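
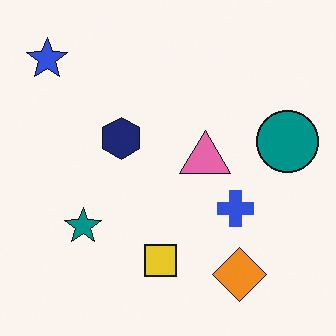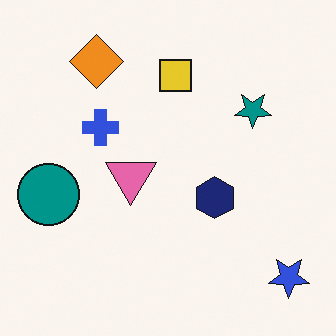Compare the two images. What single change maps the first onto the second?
Rotated 180°.

The blue star sits in the top-left of the first image and the bottom-right of the second — consistent with a whole-image 180° rotation.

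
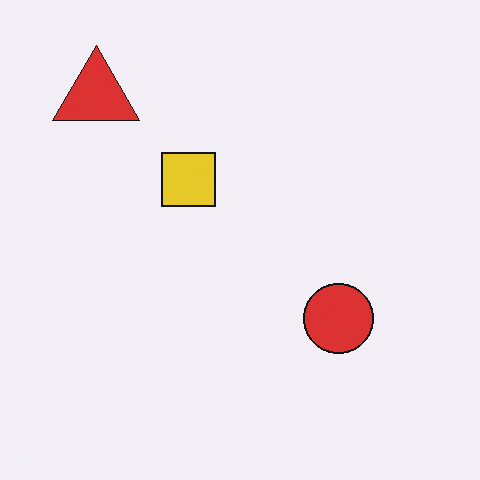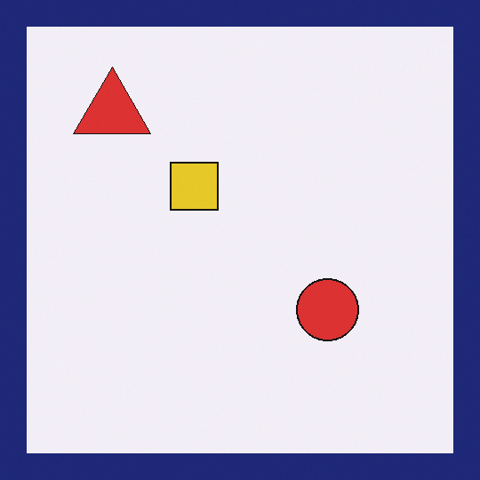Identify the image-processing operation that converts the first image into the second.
The image was framed with a navy border.

A solid navy frame runs around the edge of the second image, with the content slightly shrunk inside it.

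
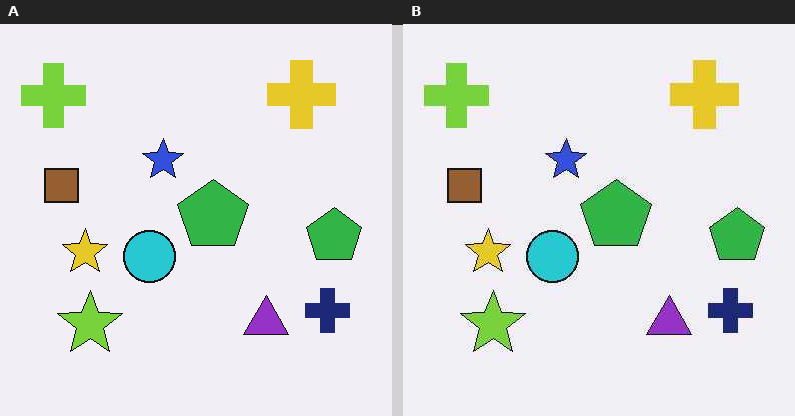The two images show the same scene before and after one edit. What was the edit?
Given moderate JPEG compression.

Blocky 8×8 compression artifacts appear around shape edges and the flat background shows ringing — characteristic JPEG degradation.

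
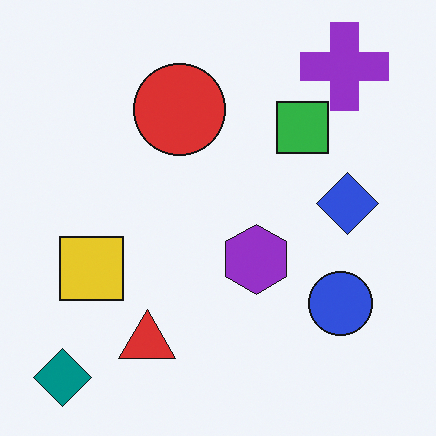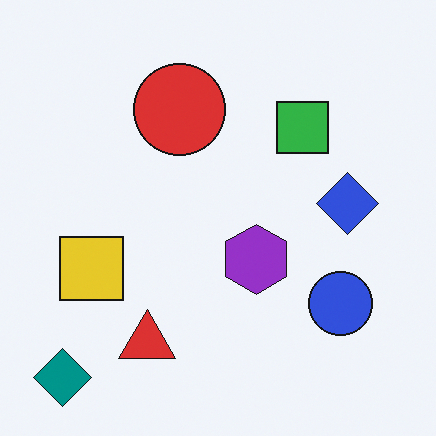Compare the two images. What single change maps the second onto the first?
This is the original image overlaid with an additional purple cross.

A purple cross appears in the first image that is absent from the second.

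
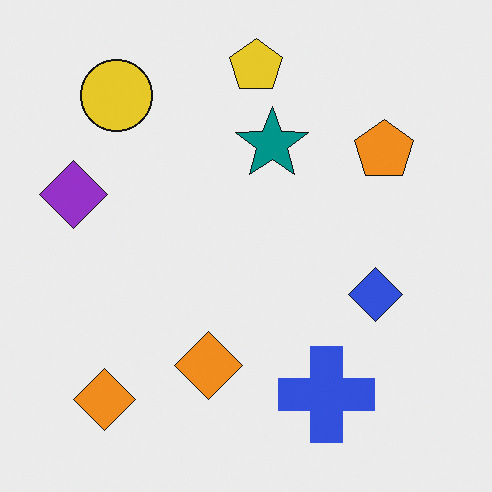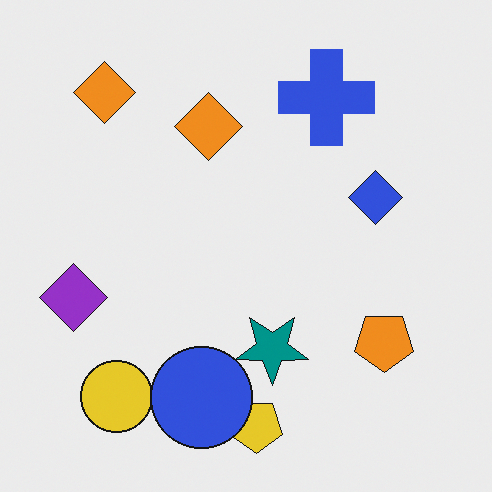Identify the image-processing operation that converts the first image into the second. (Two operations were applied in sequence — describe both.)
Flipped vertically (top ↔ bottom), then overlaid with an additional blue circle.

The yellow pentagon is in the top of the first image and the bottom of the second — shapes on opposite sides of the horizontal midline have swapped in a mirror flip. A blue circle appears in the second image that is absent from the first.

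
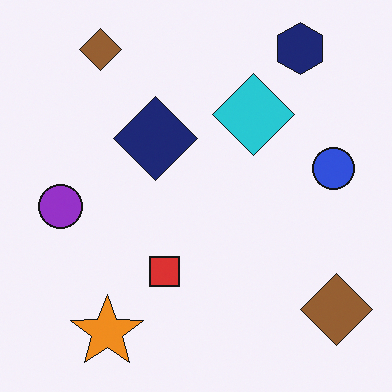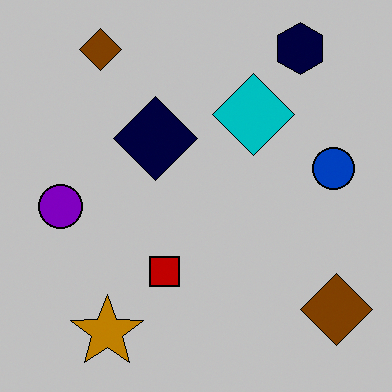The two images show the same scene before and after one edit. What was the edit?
Aggressively posterized.

Each flat color has snapped to a coarser quantized level — most visibly, the near-white background has dropped to a flat grey.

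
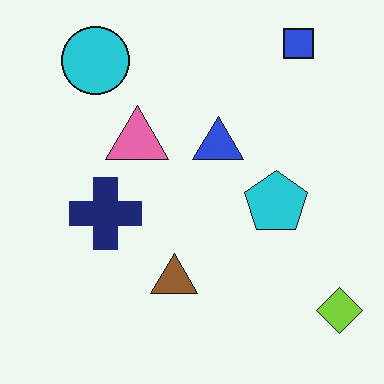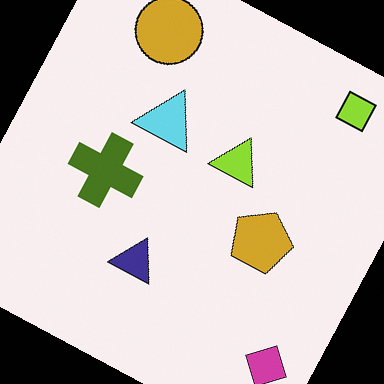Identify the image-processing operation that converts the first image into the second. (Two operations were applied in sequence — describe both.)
This is the original image rotated clockwise by a moderate amount, then hue-shifted by a large amount.

Every shape is tilted by the same angle and the image corners show triangular fill wedges — a whole-image rotation by a non-right angle. Every shape's color has rotated by the same amount around the hue wheel — a uniform hue shift.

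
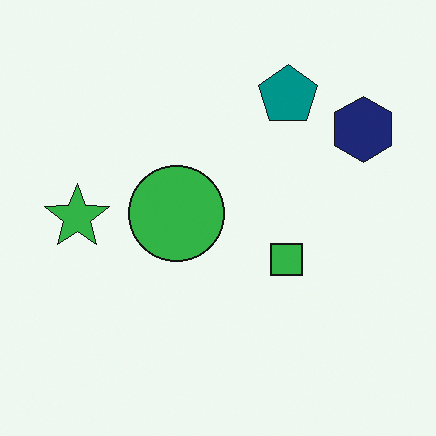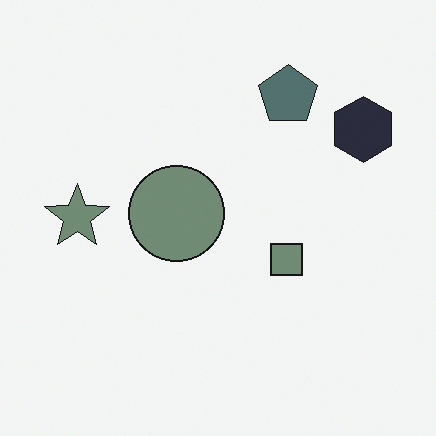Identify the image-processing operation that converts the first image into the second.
It was made much more muted (saturation change).

All colors are more muted and greyish — a global saturation change.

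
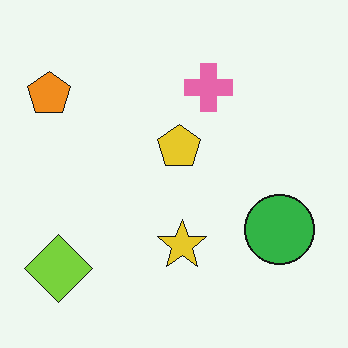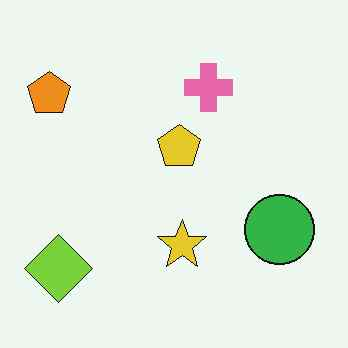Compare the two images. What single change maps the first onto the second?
The transformation is: JPEG-compressed with visible artifacts.

Blocky 8×8 compression artifacts appear around shape edges and the flat background shows ringing — characteristic JPEG degradation.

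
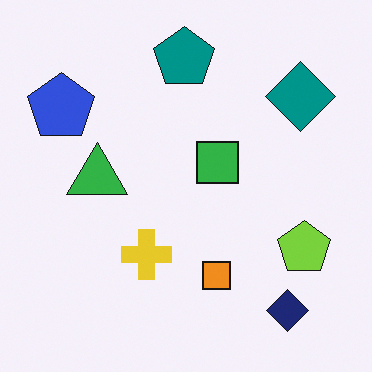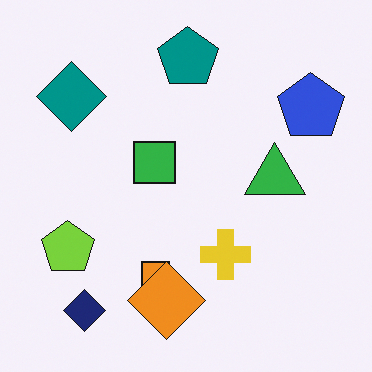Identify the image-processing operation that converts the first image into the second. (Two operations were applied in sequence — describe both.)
Flipped horizontally (left ↔ right), then overlaid with an additional orange diamond.

The blue pentagon is in the top-left of the first image and the top-right of the second — shapes on opposite sides of the vertical midline have swapped in a mirror flip. An orange diamond appears in the second image that is absent from the first.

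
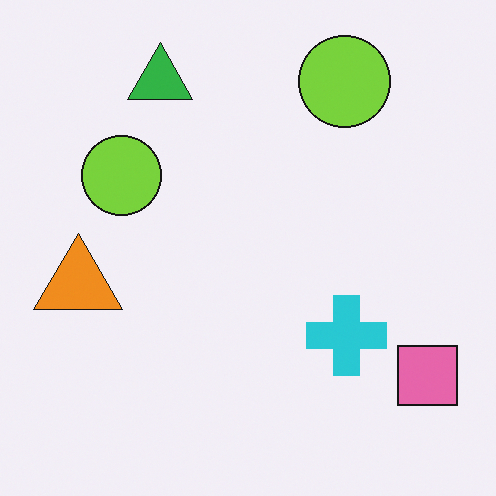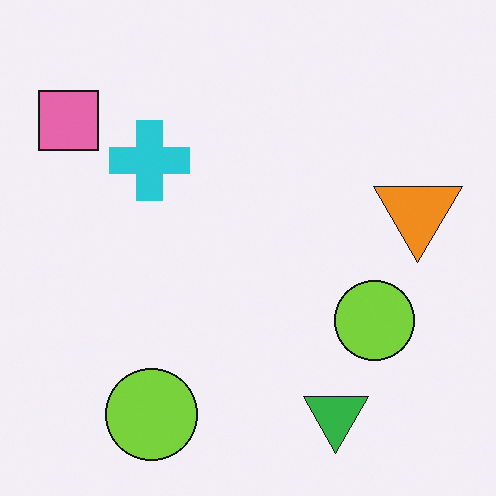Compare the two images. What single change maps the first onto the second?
It was rotated 180°.

The pink square sits in the bottom-right of the first image and the top-left of the second — consistent with a whole-image 180° rotation.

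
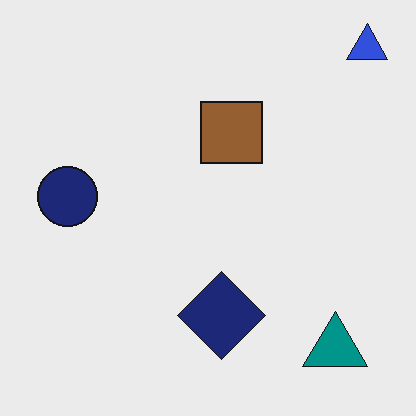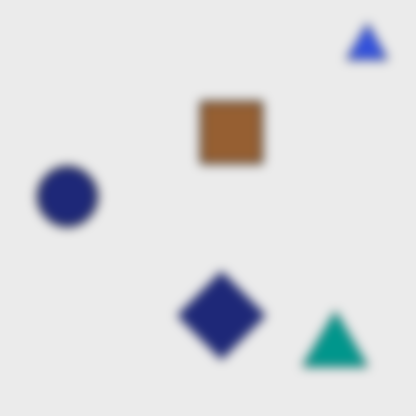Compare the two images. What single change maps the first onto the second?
The image was heavily blurred.

Shape edges and outlines are uniformly softened across the whole image.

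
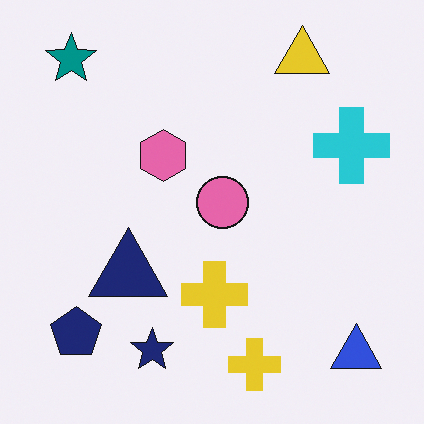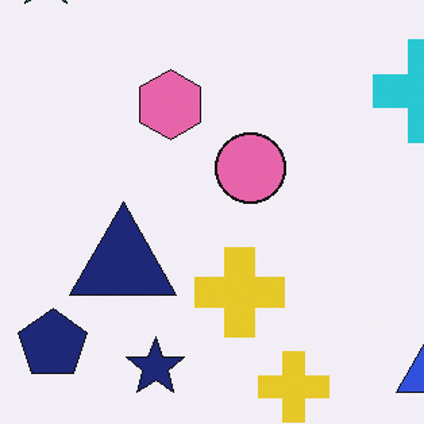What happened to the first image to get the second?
This is the original image cropped to a modestly smaller region and rescaled.

The visible shapes are larger and the field of view is narrower; shapes near the original edges may be partly or wholly outside the frame — a crop-and-rescale.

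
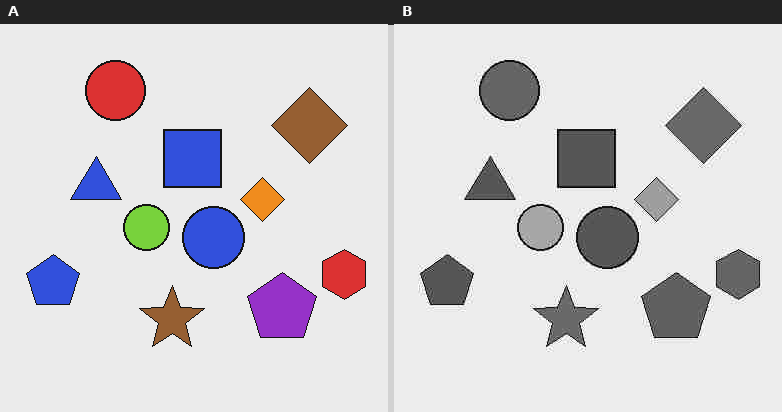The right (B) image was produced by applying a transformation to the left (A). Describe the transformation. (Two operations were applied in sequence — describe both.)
The transformation is: converted to grayscale, then heavily JPEG-compressed with obvious blocking artifacts.

All color is removed — every shape is now a shade of grey. Blocky 8×8 compression artifacts appear around shape edges and the flat background shows ringing — characteristic JPEG degradation.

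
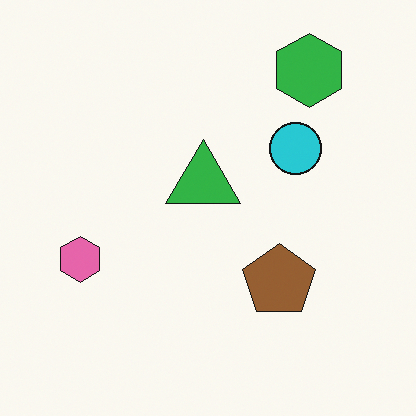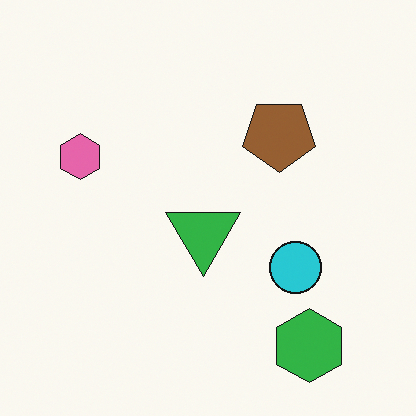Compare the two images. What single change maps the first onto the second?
It was flipped vertically (top ↔ bottom).

The green hexagon is in the top-right of the first image and the bottom-right of the second — shapes on opposite sides of the horizontal midline have swapped in a mirror flip.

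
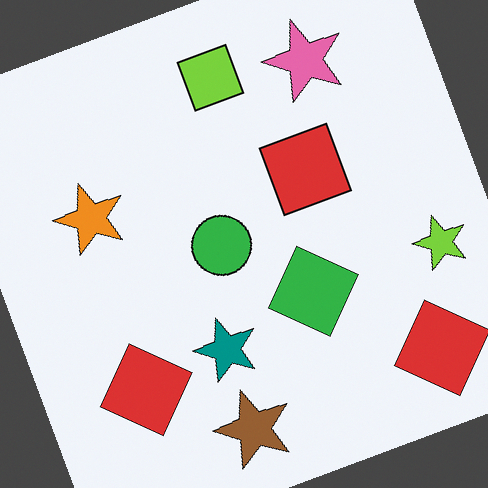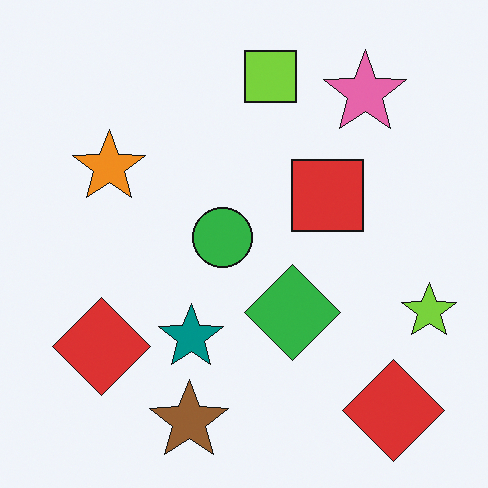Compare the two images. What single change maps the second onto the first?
The image was rotated counter-clockwise by a moderate amount.

Every shape is tilted by the same angle and the image corners show triangular fill wedges — a whole-image rotation by a non-right angle.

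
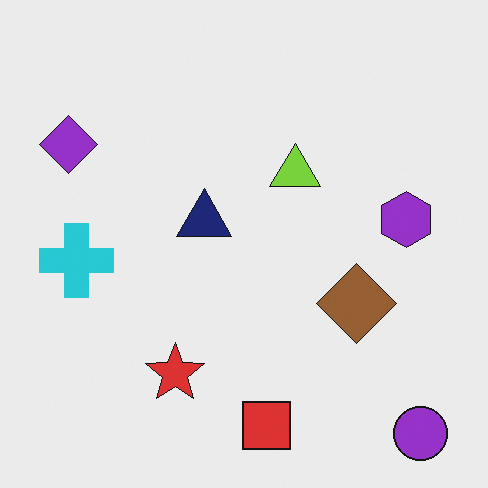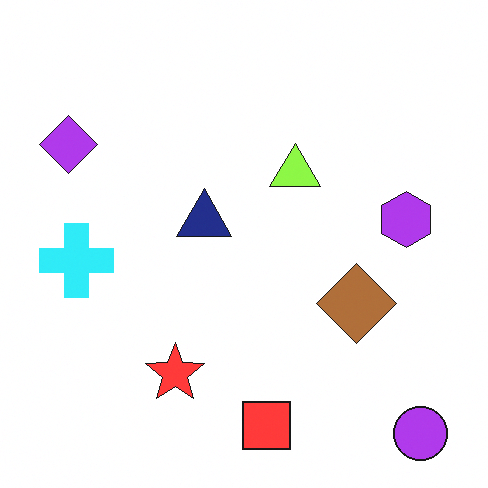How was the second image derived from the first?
It was brightened a little.

Every pixel — background and shapes alike — is uniformly brightened.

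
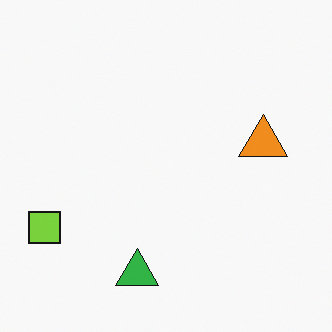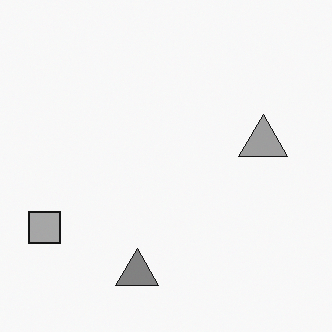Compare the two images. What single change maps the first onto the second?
It was converted to grayscale.

All color is removed — every shape is now a shade of grey.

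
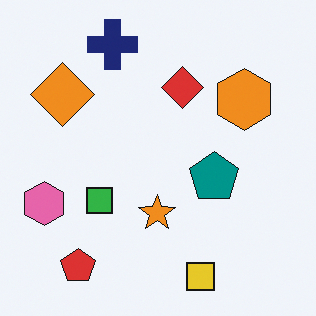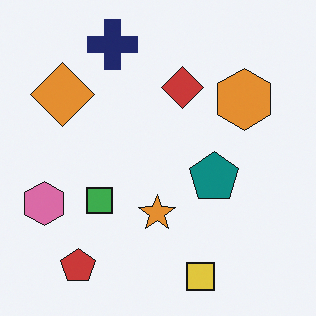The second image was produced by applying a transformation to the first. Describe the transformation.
The transformation is: slightly desaturated.

All colors are more muted and greyish — a global saturation change.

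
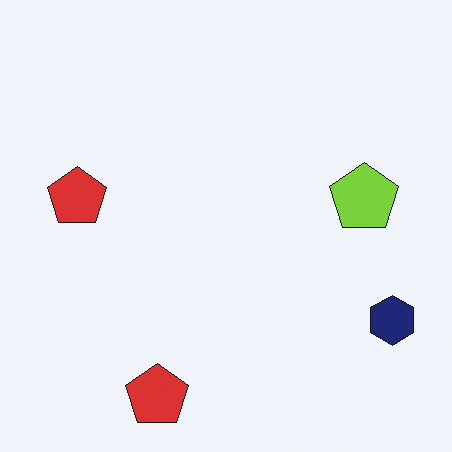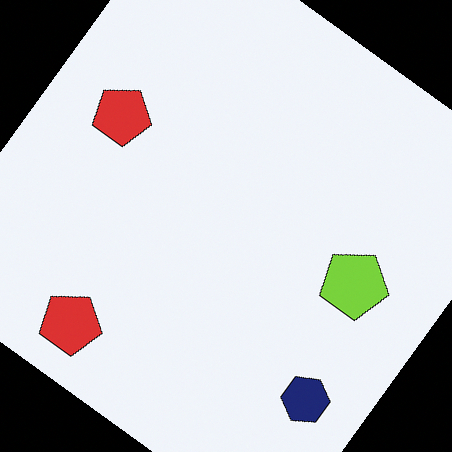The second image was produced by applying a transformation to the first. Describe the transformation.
The image was rotated clockwise by a large amount — several tens of degrees.

Every shape is tilted by the same angle and the image corners show triangular fill wedges — a whole-image rotation by a non-right angle.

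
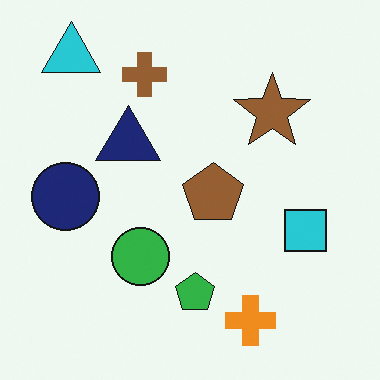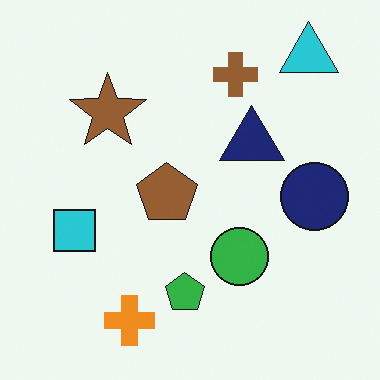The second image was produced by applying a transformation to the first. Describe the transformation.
This is the original image flipped horizontally (left ↔ right).

The navy circle is in the left of the first image and the right of the second — shapes on opposite sides of the vertical midline have swapped in a mirror flip.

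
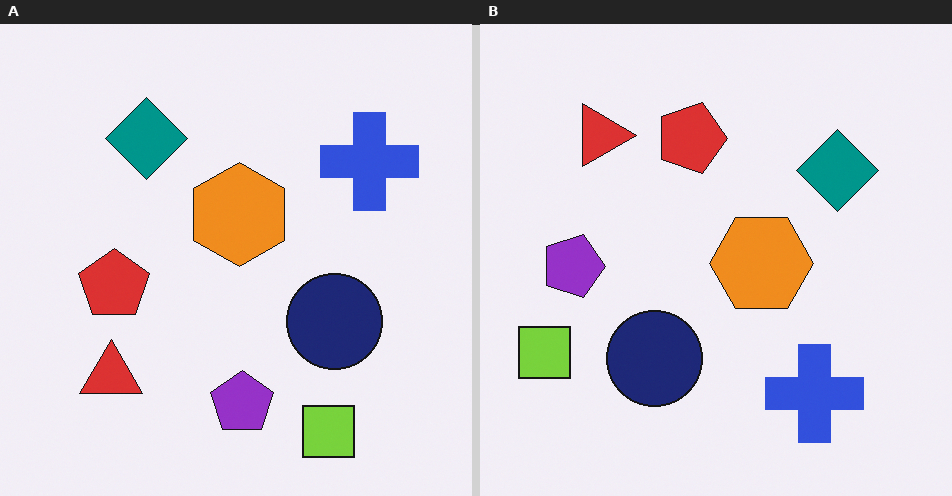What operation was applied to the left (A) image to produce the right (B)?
Rotated 90° clockwise.

The lime square sits in the bottom-right of the left (A) image and the bottom-left of the right (B) — consistent with a whole-image 90° clockwise rotation.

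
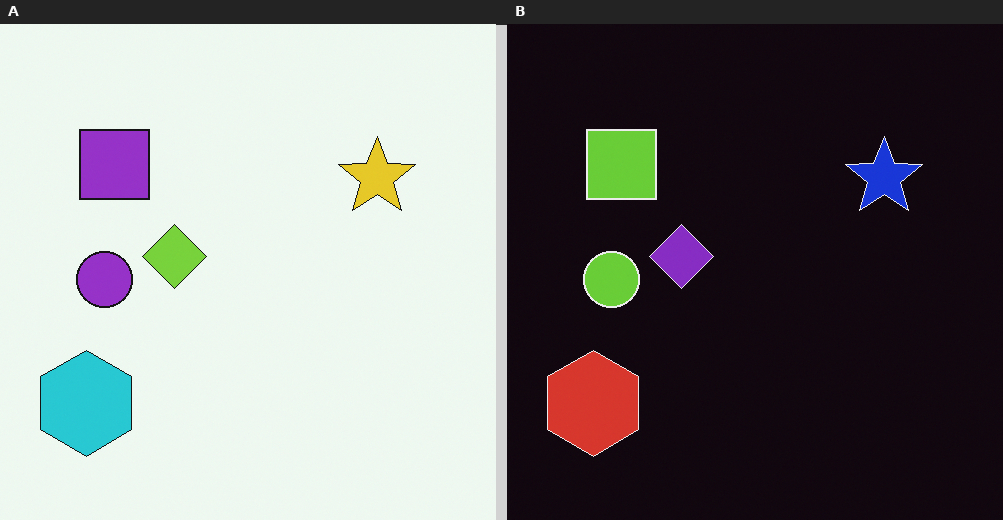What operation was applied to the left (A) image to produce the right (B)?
Color-inverted (negative).

The light background has become dark and every shape's color is its complement — a photographic negative.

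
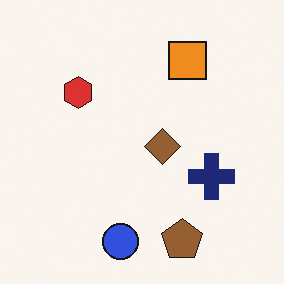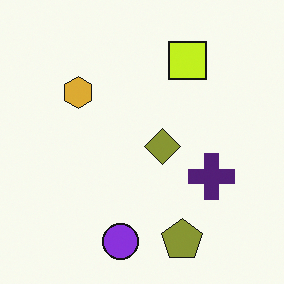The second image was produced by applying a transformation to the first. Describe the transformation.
It was hue-shifted by a small amount.

Every shape's color has rotated by the same amount around the hue wheel — a uniform hue shift.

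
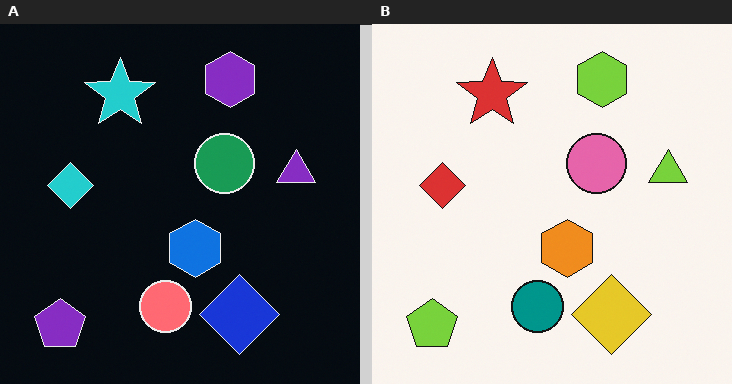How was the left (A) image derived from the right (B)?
This is the original image color-inverted (negative).

The light background has become dark and every shape's color is its complement — a photographic negative.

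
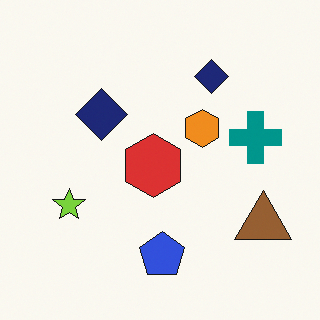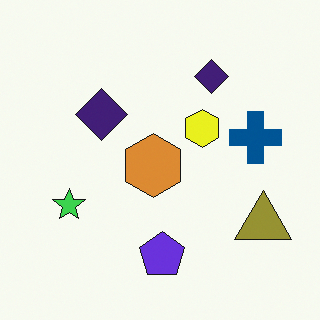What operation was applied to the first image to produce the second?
It was hue-shifted by a small amount.

Every shape's color has rotated by the same amount around the hue wheel — a uniform hue shift.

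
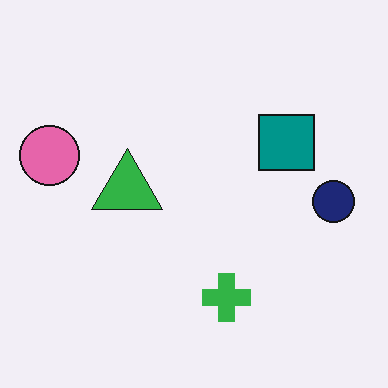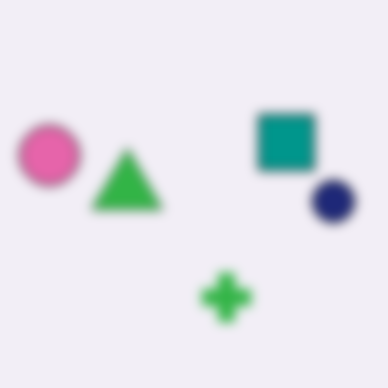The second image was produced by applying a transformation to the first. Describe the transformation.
The transformation is: strongly gaussian-blurred.

Shape edges and outlines are uniformly softened across the whole image.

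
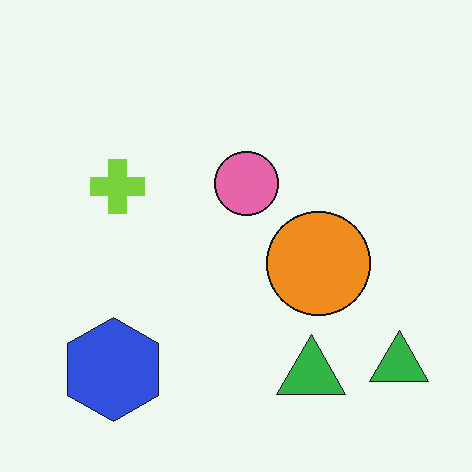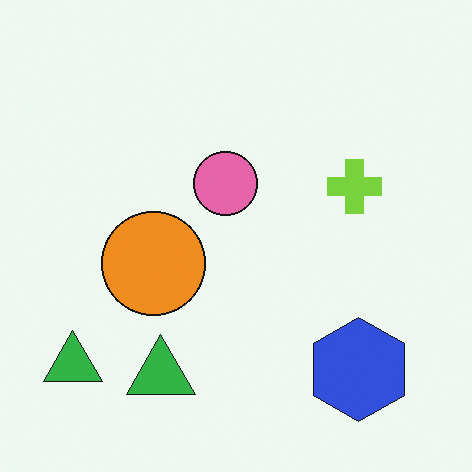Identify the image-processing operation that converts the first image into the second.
The image was flipped horizontally (left ↔ right).

The blue hexagon is in the bottom-left of the first image and the bottom-right of the second — shapes on opposite sides of the vertical midline have swapped in a mirror flip.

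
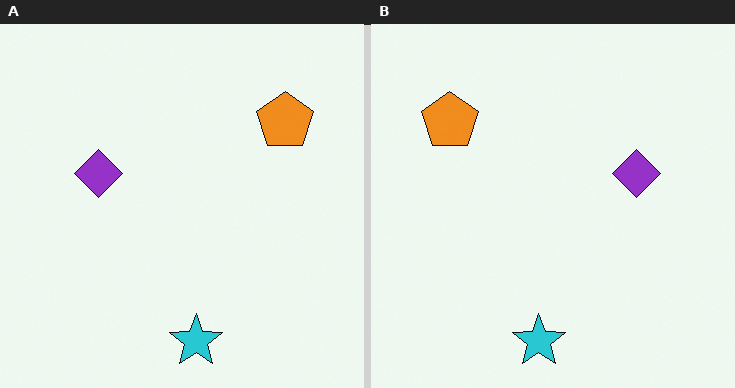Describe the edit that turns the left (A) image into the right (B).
It was flipped horizontally (left ↔ right).

The orange pentagon is in the top-right of the left (A) image and the top-left of the right (B) — shapes on opposite sides of the vertical midline have swapped in a mirror flip.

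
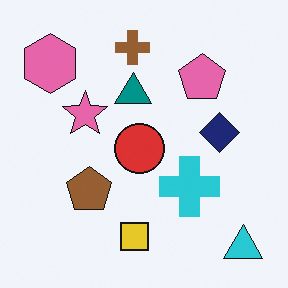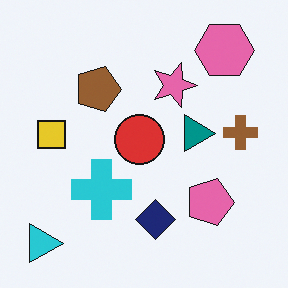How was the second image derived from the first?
This is the original image rotated 90° clockwise.

The cyan triangle sits in the bottom-right of the first image and the bottom-left of the second — consistent with a whole-image 90° clockwise rotation.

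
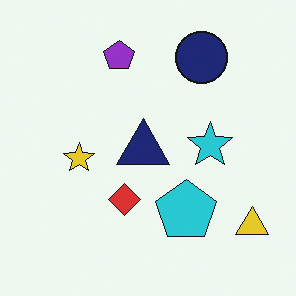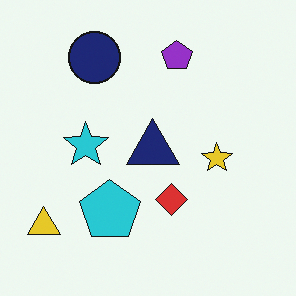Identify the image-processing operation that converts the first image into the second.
This is the original image flipped horizontally (left ↔ right).

The yellow triangle is in the bottom-right of the first image and the bottom-left of the second — shapes on opposite sides of the vertical midline have swapped in a mirror flip.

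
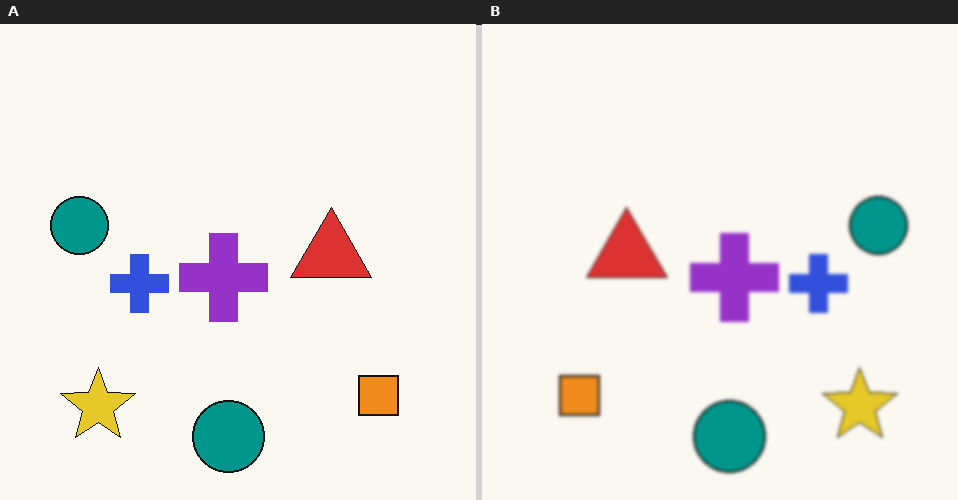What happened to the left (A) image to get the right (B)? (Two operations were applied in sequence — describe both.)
The right (B) image is the left (A) given a subtle gaussian blur, then flipped horizontally (left ↔ right).

Shape edges and outlines are uniformly softened across the whole image. The orange square is in the bottom-right of the left (A) image and the bottom-left of the right (B) — shapes on opposite sides of the vertical midline have swapped in a mirror flip.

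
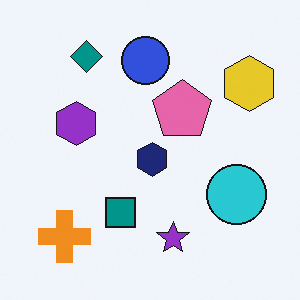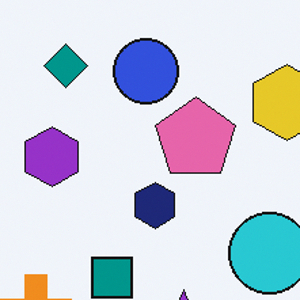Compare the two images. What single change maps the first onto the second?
Cropped slightly and scaled back up.

The visible shapes are larger and the field of view is narrower; shapes near the original edges may be partly or wholly outside the frame — a crop-and-rescale.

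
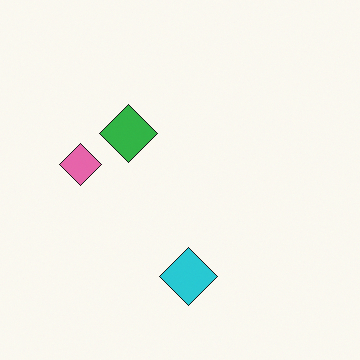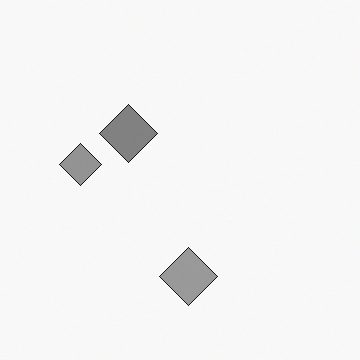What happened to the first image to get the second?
The second image is the first converted to grayscale.

All color is removed — every shape is now a shade of grey.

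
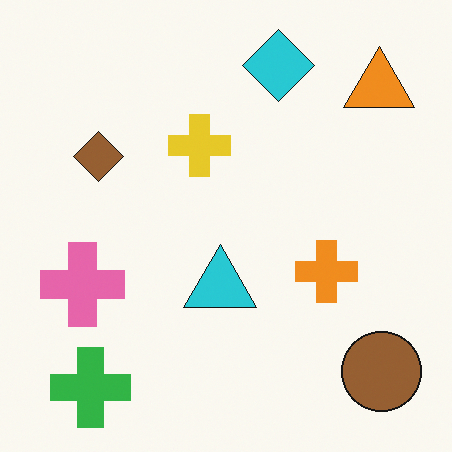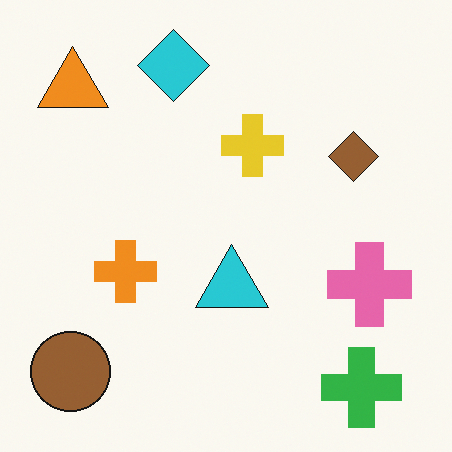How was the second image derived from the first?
The second image is the first flipped horizontally (left ↔ right).

The brown circle is in the bottom-right of the first image and the bottom-left of the second — shapes on opposite sides of the vertical midline have swapped in a mirror flip.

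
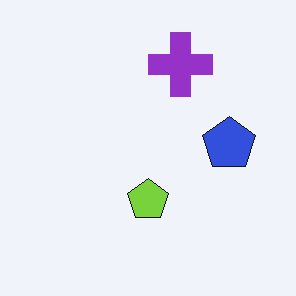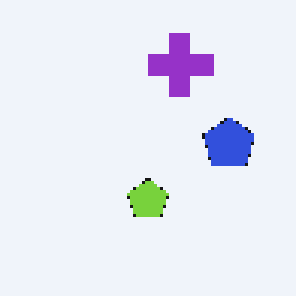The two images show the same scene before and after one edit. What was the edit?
The second image is the first mildly pixelated.

Shapes are reduced to large square blocks; fine edges and outlines are lost — a downscale-then-upscale (mosaic) effect.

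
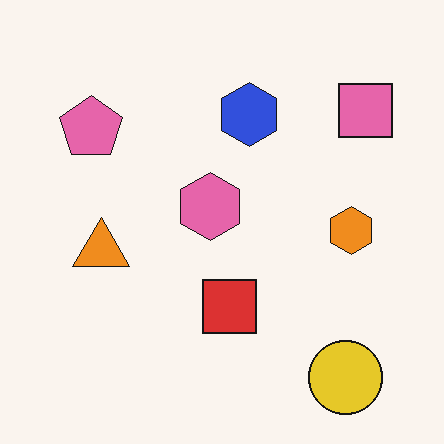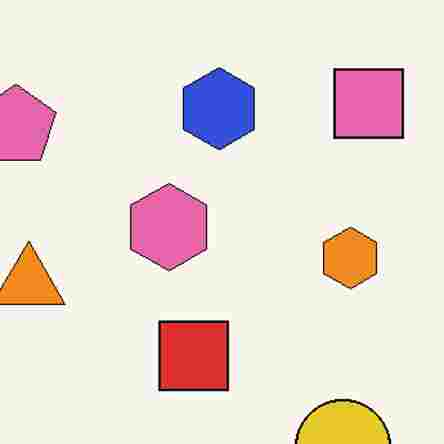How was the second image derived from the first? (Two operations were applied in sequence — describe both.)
The second image is the first cropped slightly and scaled back up, then heavily JPEG-compressed with obvious blocking artifacts.

The visible shapes are larger and the field of view is narrower; shapes near the original edges may be partly or wholly outside the frame — a crop-and-rescale. Blocky 8×8 compression artifacts appear around shape edges and the flat background shows ringing — characteristic JPEG degradation.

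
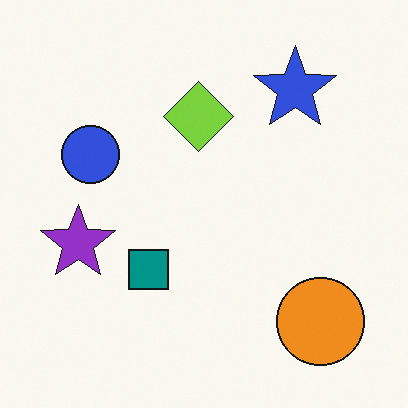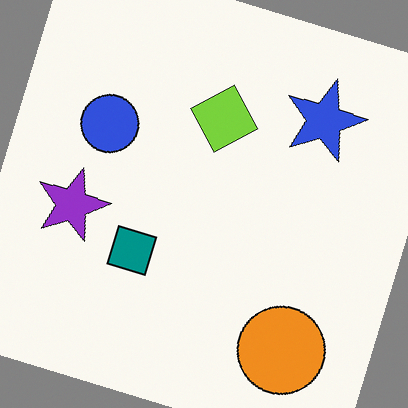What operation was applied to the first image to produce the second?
The image was rotated clockwise by a clearly visible amount.

Every shape is tilted by the same angle and the image corners show triangular fill wedges — a whole-image rotation by a non-right angle.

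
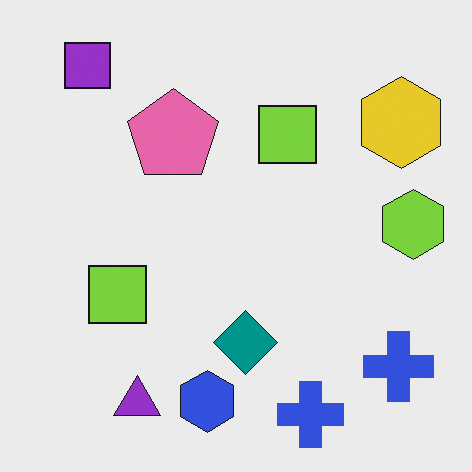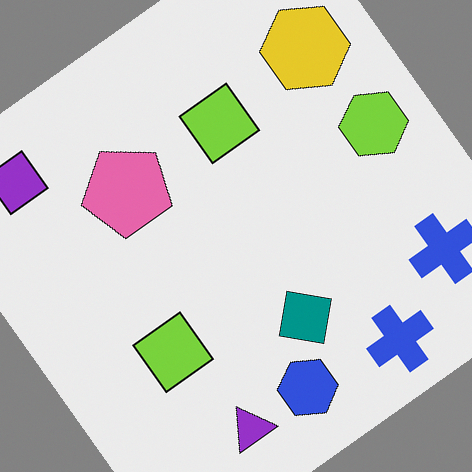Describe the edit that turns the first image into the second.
The image was rotated counter-clockwise by a large amount — several tens of degrees.

Every shape is tilted by the same angle and the image corners show triangular fill wedges — a whole-image rotation by a non-right angle.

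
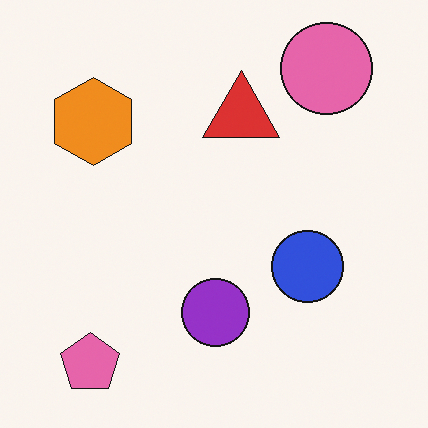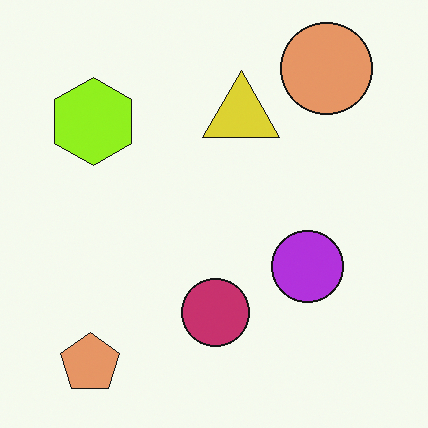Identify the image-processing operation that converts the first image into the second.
The transformation is: hue-shifted by a small amount.

Every shape's color has rotated by the same amount around the hue wheel — a uniform hue shift.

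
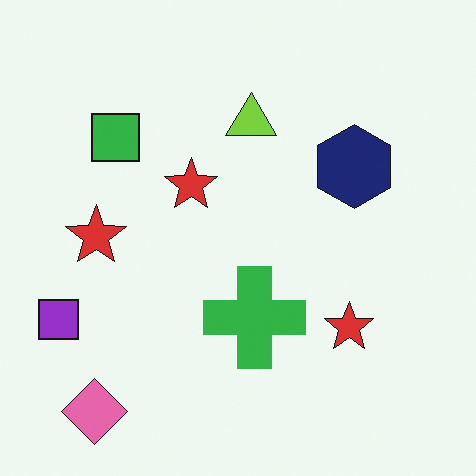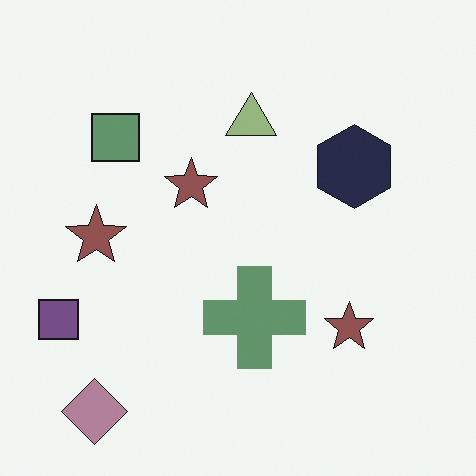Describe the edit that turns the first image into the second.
The image was made much more muted (saturation change).

All colors are more muted and greyish — a global saturation change.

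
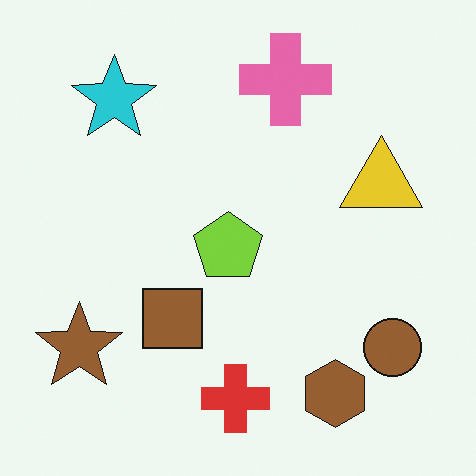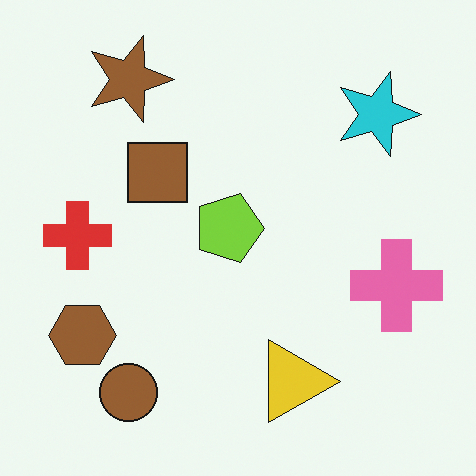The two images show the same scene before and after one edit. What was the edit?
The image was rotated 90° clockwise.

The brown star sits in the bottom-left of the first image and the top-left of the second — consistent with a whole-image 90° clockwise rotation.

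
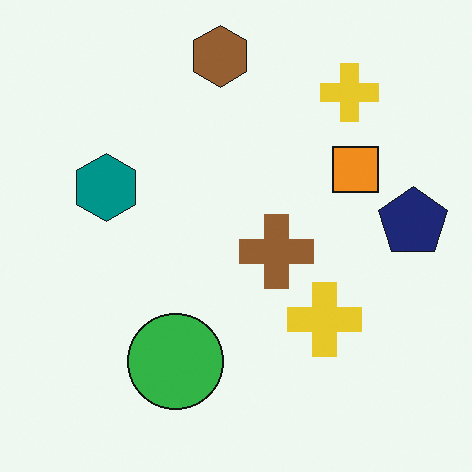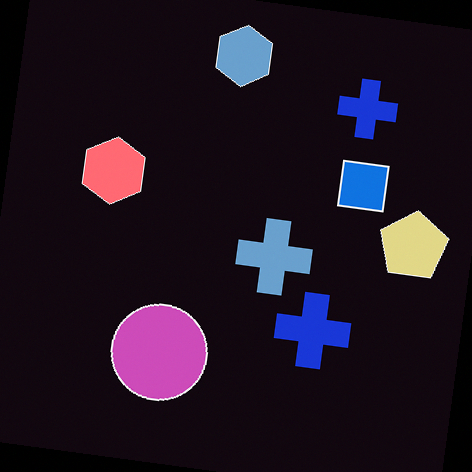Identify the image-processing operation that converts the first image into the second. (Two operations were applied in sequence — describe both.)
The transformation is: color-inverted (negative), then rotated clockwise by a few degrees.

The light background has become dark and every shape's color is its complement — a photographic negative. Every shape is tilted by the same angle and the image corners show triangular fill wedges — a whole-image rotation by a non-right angle.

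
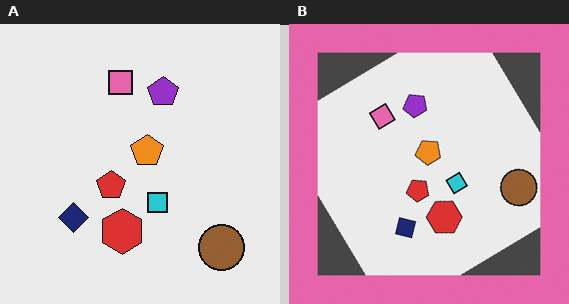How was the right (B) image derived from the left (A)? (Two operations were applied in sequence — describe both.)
It was rotated counter-clockwise by a large amount — several tens of degrees, then framed with a pink border.

Every shape is tilted by the same angle and the image corners show triangular fill wedges — a whole-image rotation by a non-right angle. A solid pink frame runs around the edge of the right (B) image, with the content slightly shrunk inside it.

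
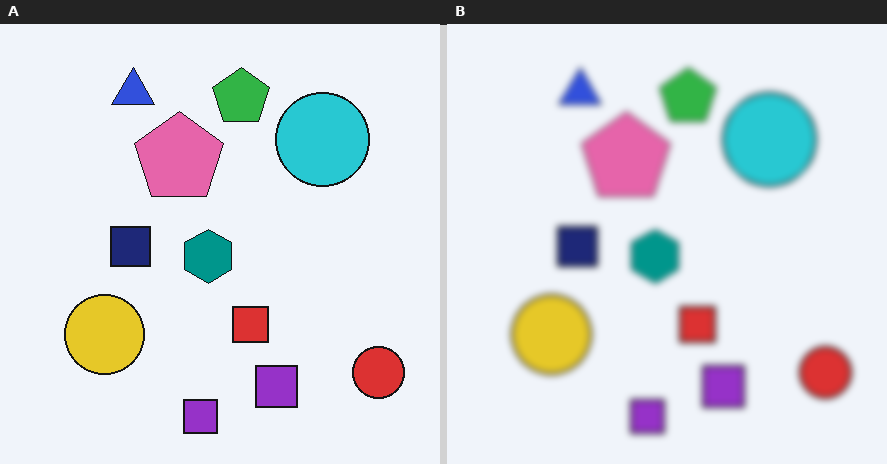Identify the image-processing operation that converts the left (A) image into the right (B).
It was moderately blurred.

Shape edges and outlines are uniformly softened across the whole image.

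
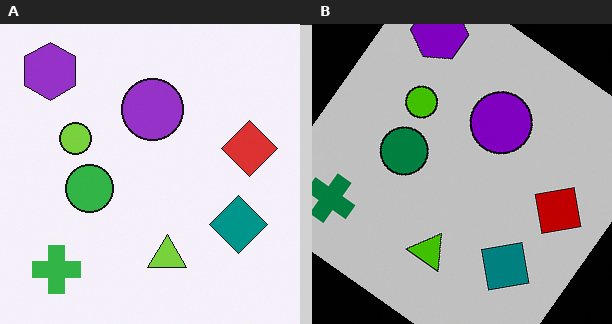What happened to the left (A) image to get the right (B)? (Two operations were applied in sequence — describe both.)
The right (B) image is the left (A) heavily posterized to just a handful of flat colors, then rotated clockwise by a large amount — several tens of degrees.

Each flat color has snapped to a coarser quantized level — most visibly, the near-white background has dropped to a flat grey. Every shape is tilted by the same angle and the image corners show triangular fill wedges — a whole-image rotation by a non-right angle.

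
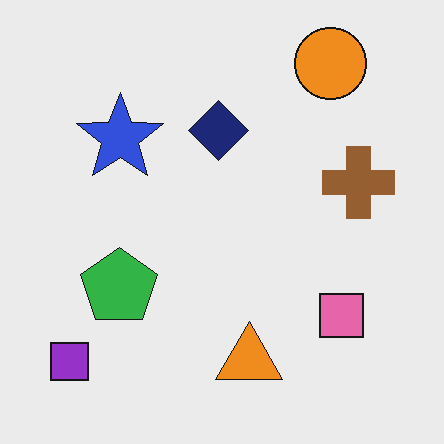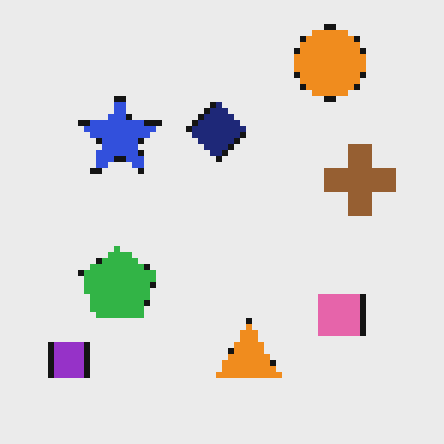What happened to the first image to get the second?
The transformation is: moderately pixelated.

Shapes are reduced to large square blocks; fine edges and outlines are lost — a downscale-then-upscale (mosaic) effect.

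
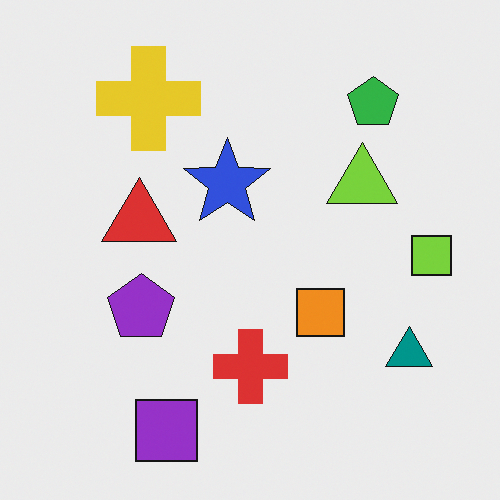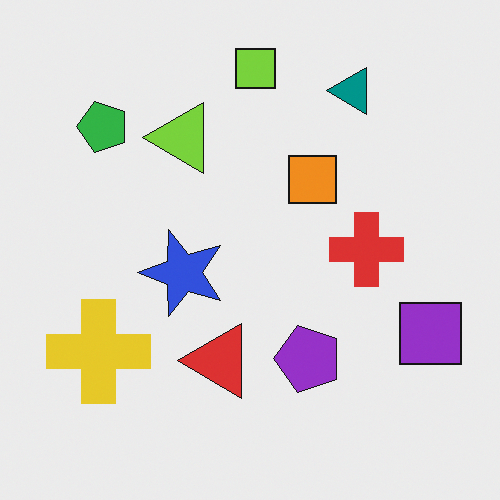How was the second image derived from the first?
The transformation is: rotated 90° counter-clockwise.

The purple square sits in the bottom-left of the first image and the right of the second — consistent with a whole-image 90° counter-clockwise rotation.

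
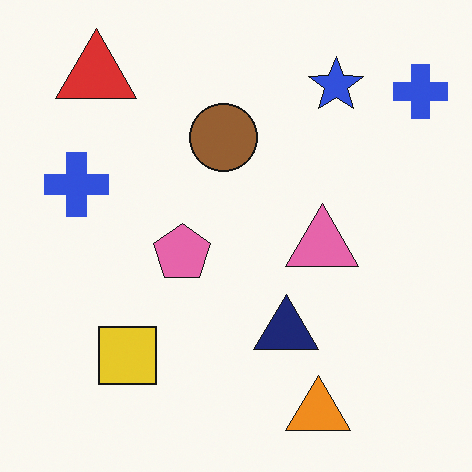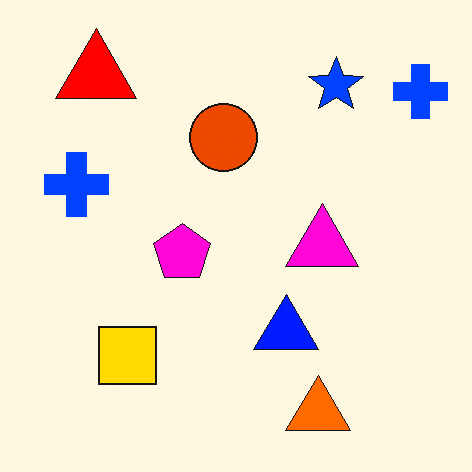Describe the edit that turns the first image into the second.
This is the original image made much more vivid (saturation change).

All colors are more vivid — a global saturation change.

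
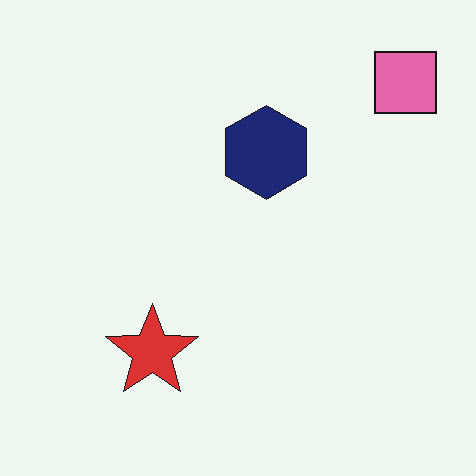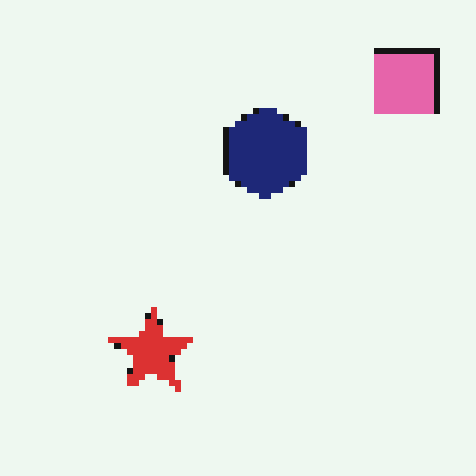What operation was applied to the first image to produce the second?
This is the original image pixelated into visible square blocks.

Shapes are reduced to large square blocks; fine edges and outlines are lost — a downscale-then-upscale (mosaic) effect.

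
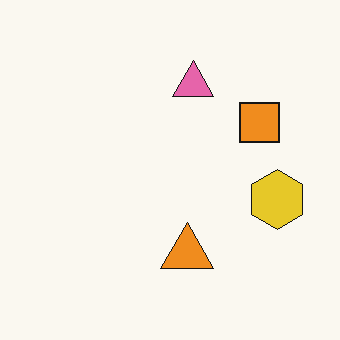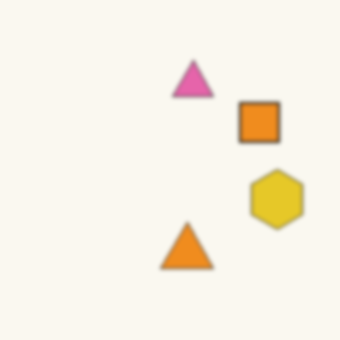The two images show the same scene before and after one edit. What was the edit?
This is the original image slightly softened.

Shape edges and outlines are uniformly softened across the whole image.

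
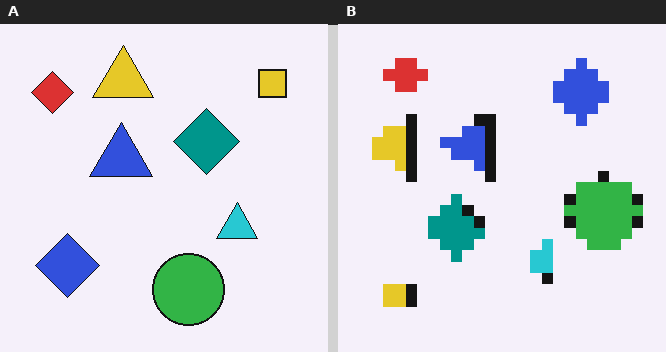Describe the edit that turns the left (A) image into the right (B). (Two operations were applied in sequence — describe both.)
The image was coarsely pixelated, then transposed (reflected across the top-left ↔ bottom-right diagonal).

Shapes are reduced to large square blocks; fine edges and outlines are lost — a downscale-then-upscale (mosaic) effect. Shapes have swapped their row and column positions — what was in the top-right is now in the bottom-left — a diagonal reflection.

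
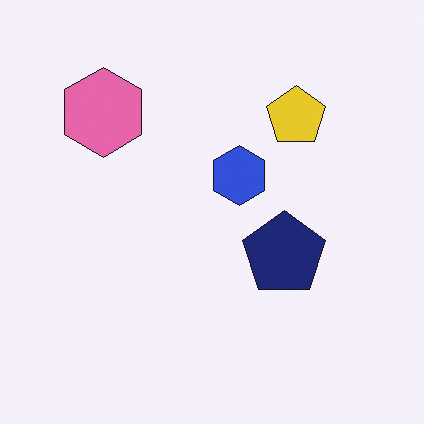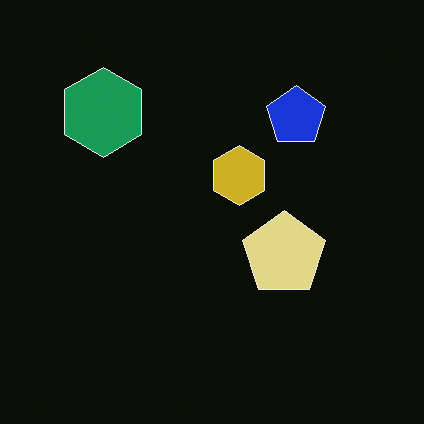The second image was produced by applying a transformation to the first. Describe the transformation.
The image was color-inverted (negative).

The light background has become dark and every shape's color is its complement — a photographic negative.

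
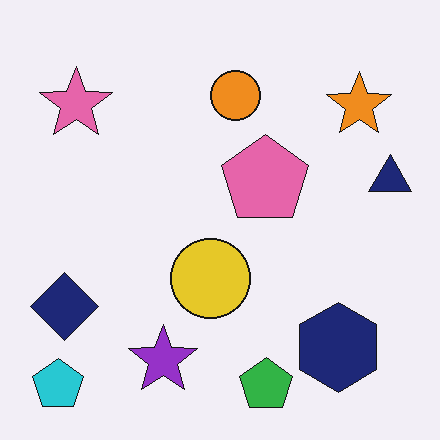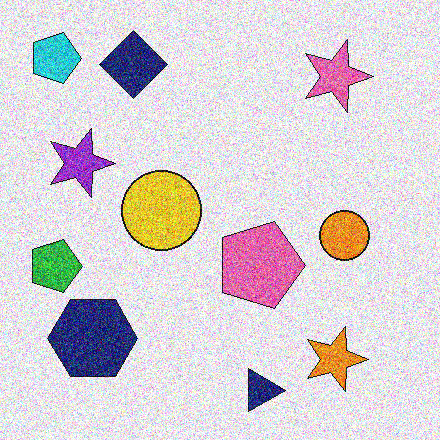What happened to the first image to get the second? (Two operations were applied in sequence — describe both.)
The transformation is: degraded with strong gaussian noise, then rotated 90° clockwise.

Random speckle covers the whole image, including the flat background. The cyan pentagon sits in the bottom-left of the first image and the top-left of the second — consistent with a whole-image 90° clockwise rotation.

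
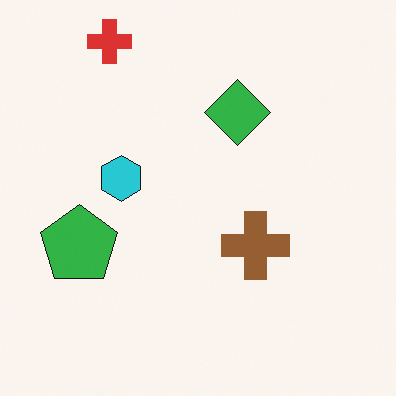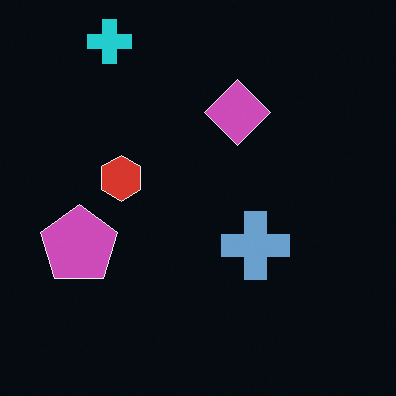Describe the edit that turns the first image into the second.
Color-inverted (negative).

The light background has become dark and every shape's color is its complement — a photographic negative.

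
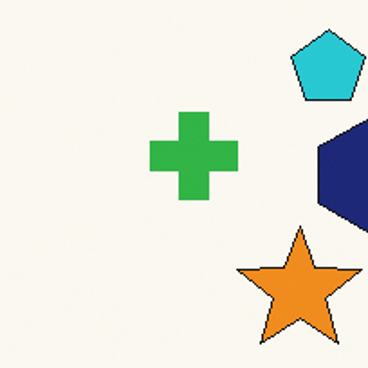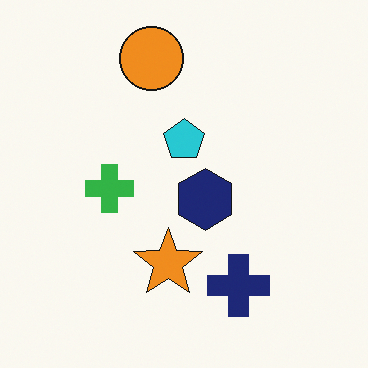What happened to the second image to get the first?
The transformation is: cropped tightly and scaled back up.

The visible shapes are larger and the field of view is narrower; shapes near the original edges may be partly or wholly outside the frame — a crop-and-rescale.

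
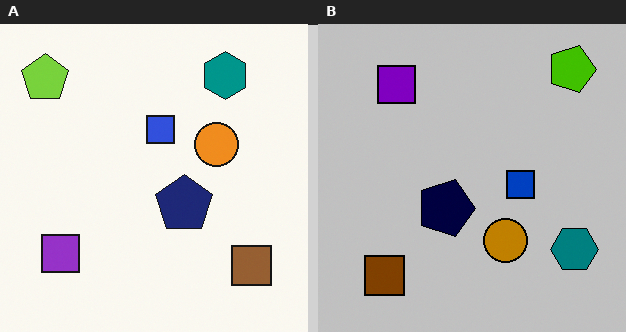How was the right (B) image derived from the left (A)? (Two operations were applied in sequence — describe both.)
The image was rotated 90° clockwise, then heavily posterized to just a handful of flat colors.

The lime pentagon sits in the top-left of the left (A) image and the top-right of the right (B) — consistent with a whole-image 90° clockwise rotation. Each flat color has snapped to a coarser quantized level — most visibly, the near-white background has dropped to a flat grey.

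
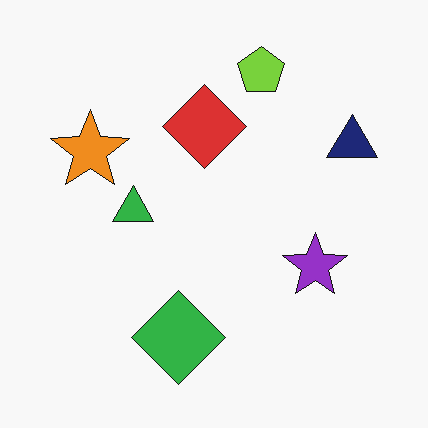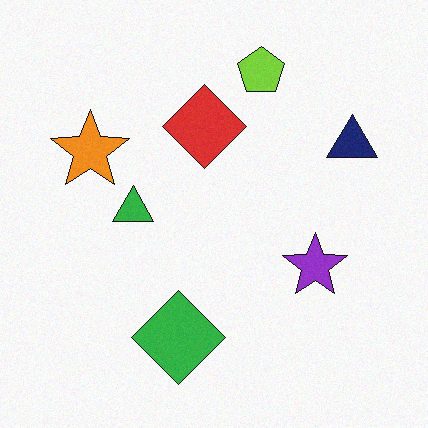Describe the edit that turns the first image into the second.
The transformation is: degraded with a light layer of grain.

Random speckle covers the whole image, including the flat background.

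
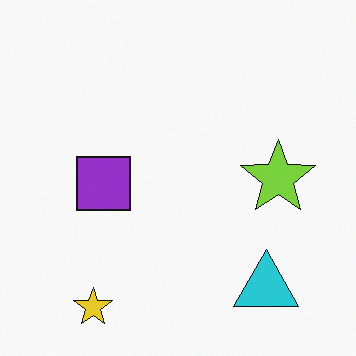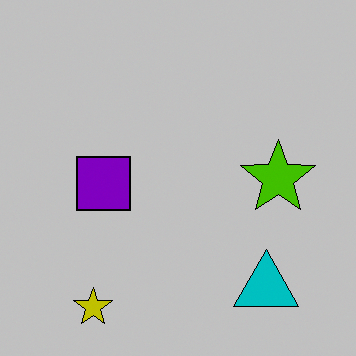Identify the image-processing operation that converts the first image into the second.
The transformation is: heavily posterized to just a handful of flat colors.

Each flat color has snapped to a coarser quantized level — most visibly, the near-white background has dropped to a flat grey.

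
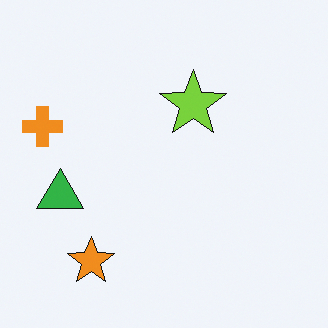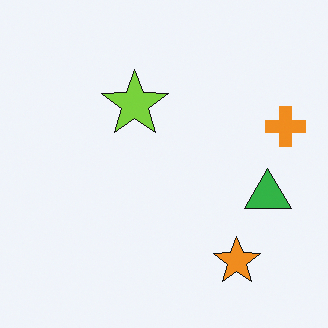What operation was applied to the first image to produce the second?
It was flipped horizontally (left ↔ right).

The orange cross is in the left of the first image and the right of the second — shapes on opposite sides of the vertical midline have swapped in a mirror flip.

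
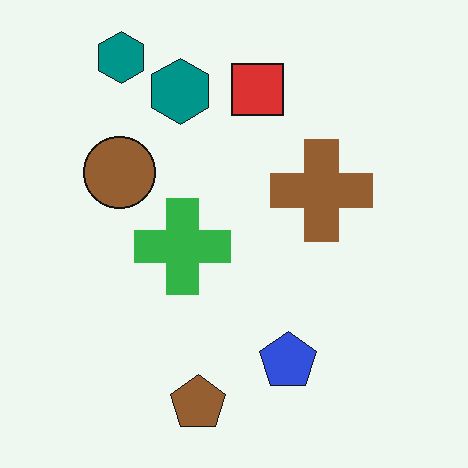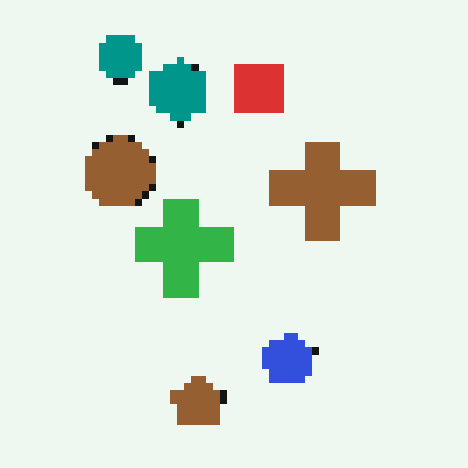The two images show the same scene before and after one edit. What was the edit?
The image was moderately pixelated.

Shapes are reduced to large square blocks; fine edges and outlines are lost — a downscale-then-upscale (mosaic) effect.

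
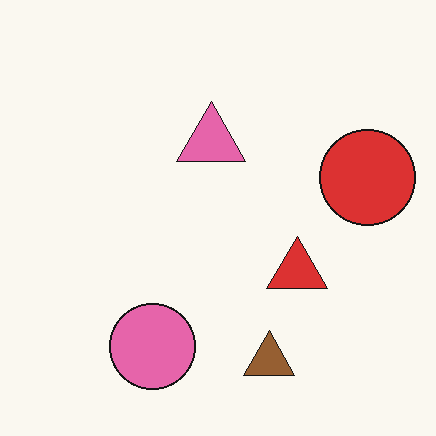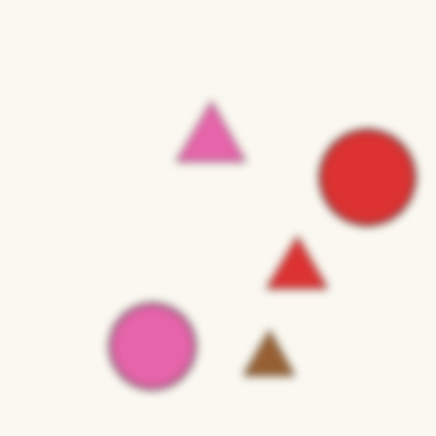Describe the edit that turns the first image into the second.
Noticeably gaussian-blurred.

Shape edges and outlines are uniformly softened across the whole image.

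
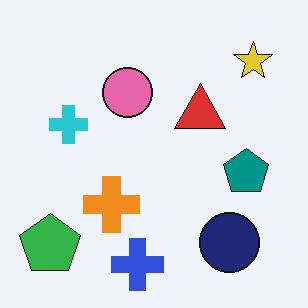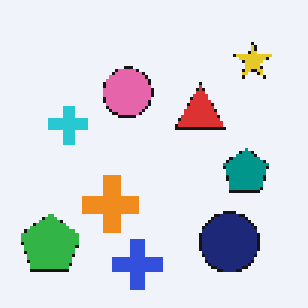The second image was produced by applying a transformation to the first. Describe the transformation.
The second image is the first mildly pixelated.

Shapes are reduced to large square blocks; fine edges and outlines are lost — a downscale-then-upscale (mosaic) effect.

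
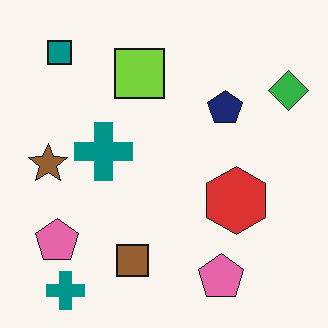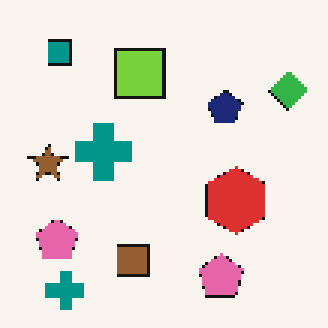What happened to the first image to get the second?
This is the original image mildly pixelated.

Shapes are reduced to large square blocks; fine edges and outlines are lost — a downscale-then-upscale (mosaic) effect.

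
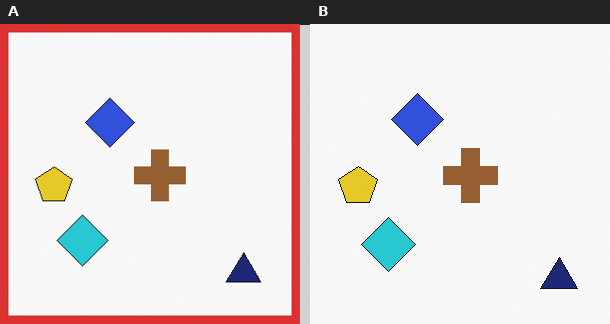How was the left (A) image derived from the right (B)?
The image was framed with a red border.

A solid red frame runs around the edge of the left (A) image, with the content slightly shrunk inside it.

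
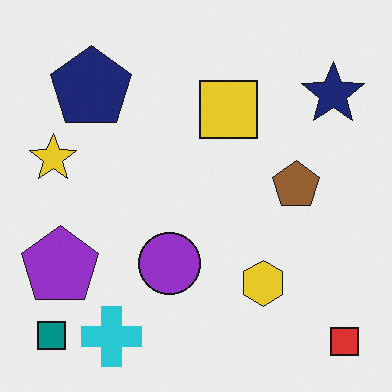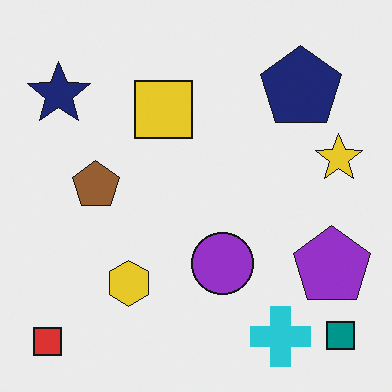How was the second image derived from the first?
It was flipped horizontally (left ↔ right).

The red square is in the bottom-right of the first image and the bottom-left of the second — shapes on opposite sides of the vertical midline have swapped in a mirror flip.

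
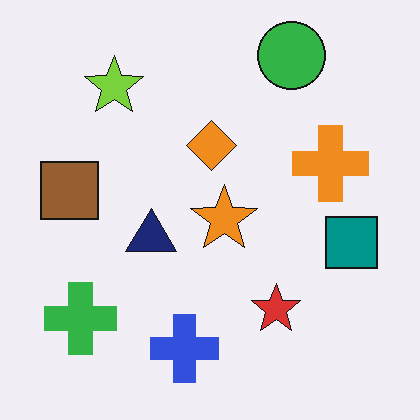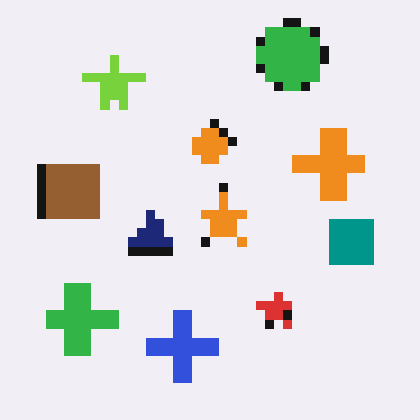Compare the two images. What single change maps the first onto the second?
Heavily pixelated into large blocks.

Shapes are reduced to large square blocks; fine edges and outlines are lost — a downscale-then-upscale (mosaic) effect.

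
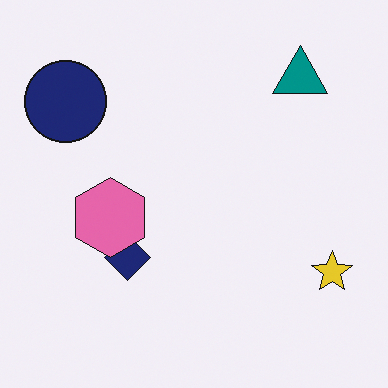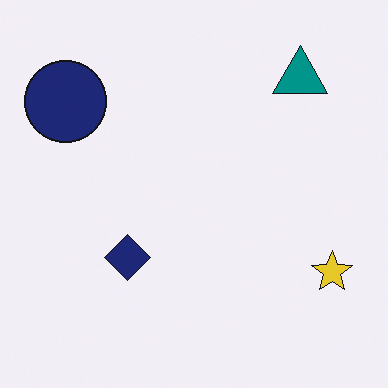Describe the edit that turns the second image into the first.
The image was overlaid with an additional pink hexagon.

A pink hexagon appears in the first image that is absent from the second.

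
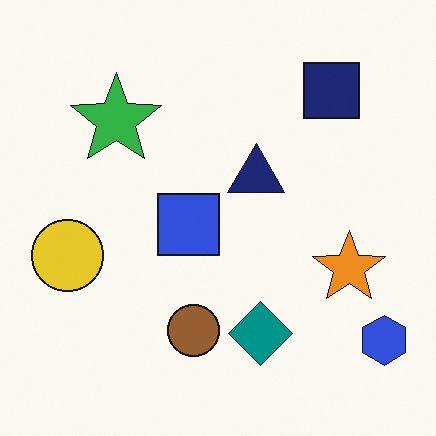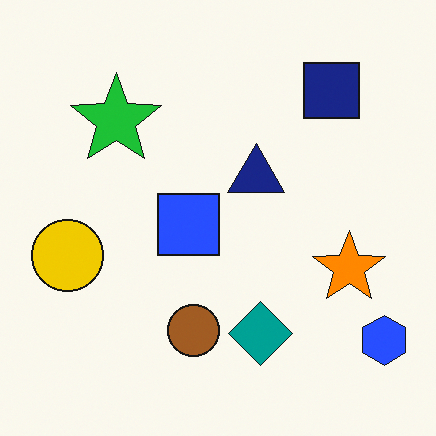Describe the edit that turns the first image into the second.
Slightly oversaturated.

All colors are more vivid — a global saturation change.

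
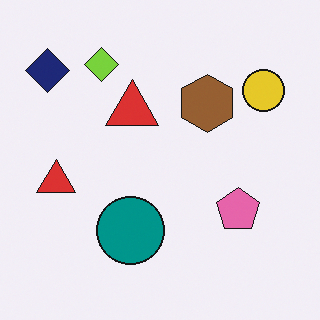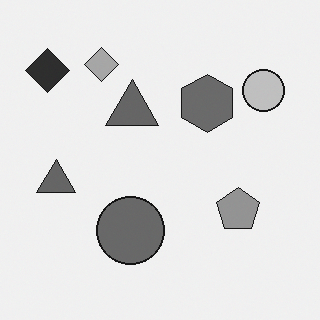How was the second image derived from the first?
The second image is the first converted to grayscale.

All color is removed — every shape is now a shade of grey.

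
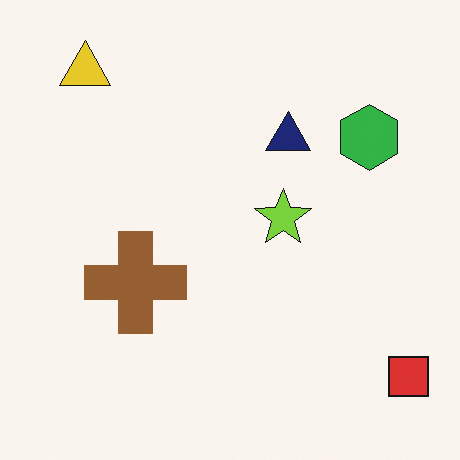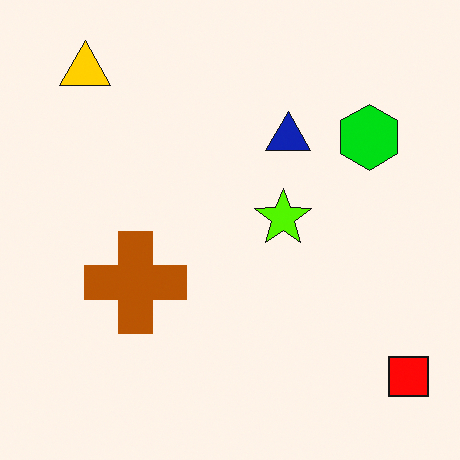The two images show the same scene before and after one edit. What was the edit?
Heavily oversaturated.

All colors are more vivid — a global saturation change.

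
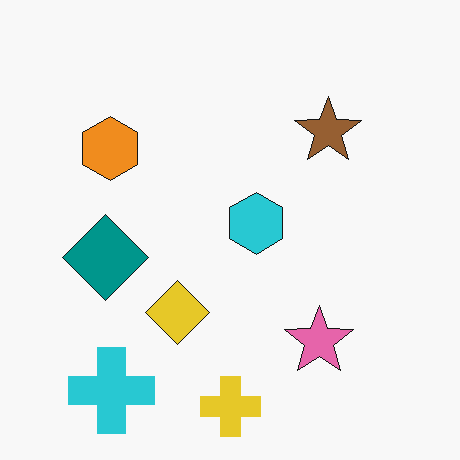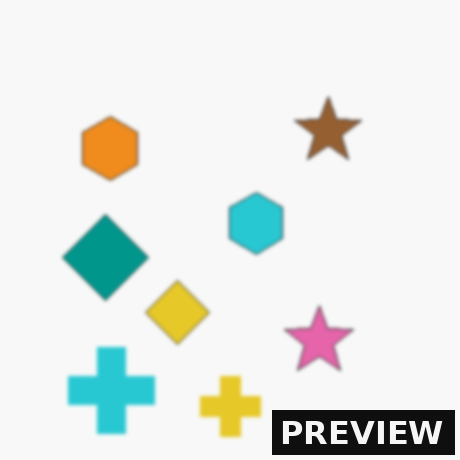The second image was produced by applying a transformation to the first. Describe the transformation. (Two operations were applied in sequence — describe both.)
The second image is the first given a subtle gaussian blur, then watermarked with the text "PREVIEW" in the lower-right corner.

Shape edges and outlines are uniformly softened across the whole image. A dark label reading "PREVIEW" appears in the lower-right corner.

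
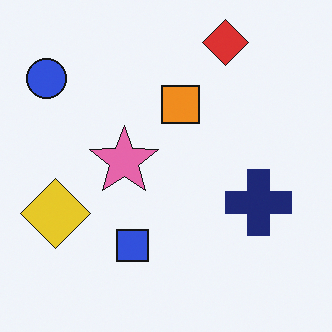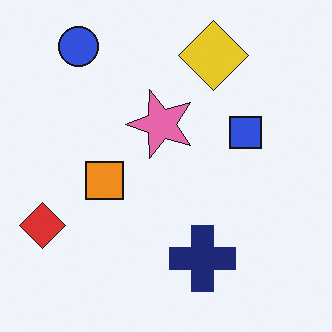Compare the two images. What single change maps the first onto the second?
This is the original image transposed (reflected across the top-left ↔ bottom-right diagonal).

Shapes have swapped their row and column positions — what was in the top-right is now in the bottom-left — a diagonal reflection.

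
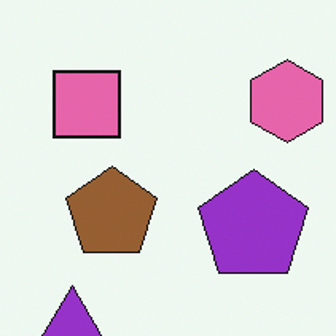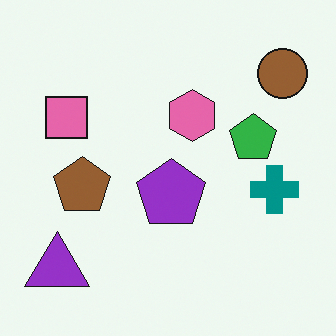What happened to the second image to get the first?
The image was cropped to a modestly smaller region and rescaled.

The visible shapes are larger and the field of view is narrower; shapes near the original edges may be partly or wholly outside the frame — a crop-and-rescale.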